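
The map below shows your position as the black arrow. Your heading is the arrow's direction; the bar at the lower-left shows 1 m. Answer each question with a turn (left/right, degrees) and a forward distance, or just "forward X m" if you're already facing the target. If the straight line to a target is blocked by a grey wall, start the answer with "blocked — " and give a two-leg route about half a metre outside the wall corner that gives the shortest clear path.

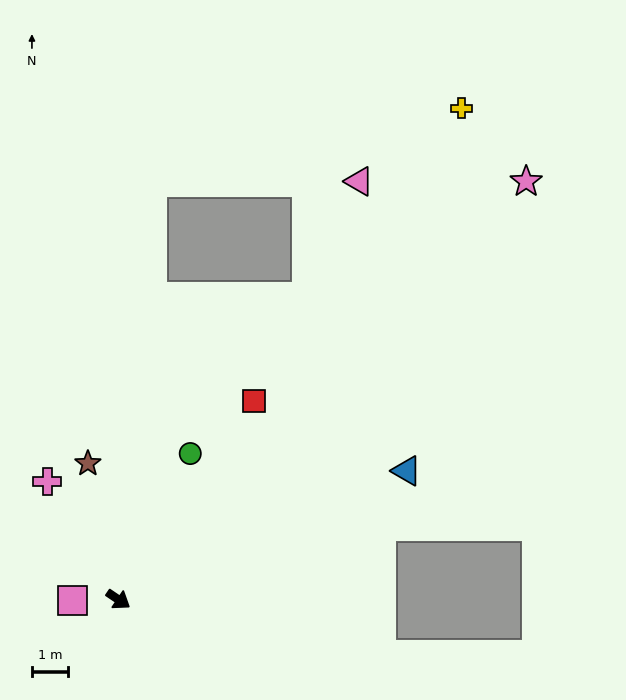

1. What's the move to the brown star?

turn left 137°, forward 3.8 m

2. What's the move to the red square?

turn left 90°, forward 6.6 m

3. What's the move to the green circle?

turn left 98°, forward 4.5 m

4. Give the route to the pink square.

turn right 144°, forward 1.3 m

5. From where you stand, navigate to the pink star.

turn left 80°, forward 16.1 m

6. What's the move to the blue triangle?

turn left 58°, forward 8.7 m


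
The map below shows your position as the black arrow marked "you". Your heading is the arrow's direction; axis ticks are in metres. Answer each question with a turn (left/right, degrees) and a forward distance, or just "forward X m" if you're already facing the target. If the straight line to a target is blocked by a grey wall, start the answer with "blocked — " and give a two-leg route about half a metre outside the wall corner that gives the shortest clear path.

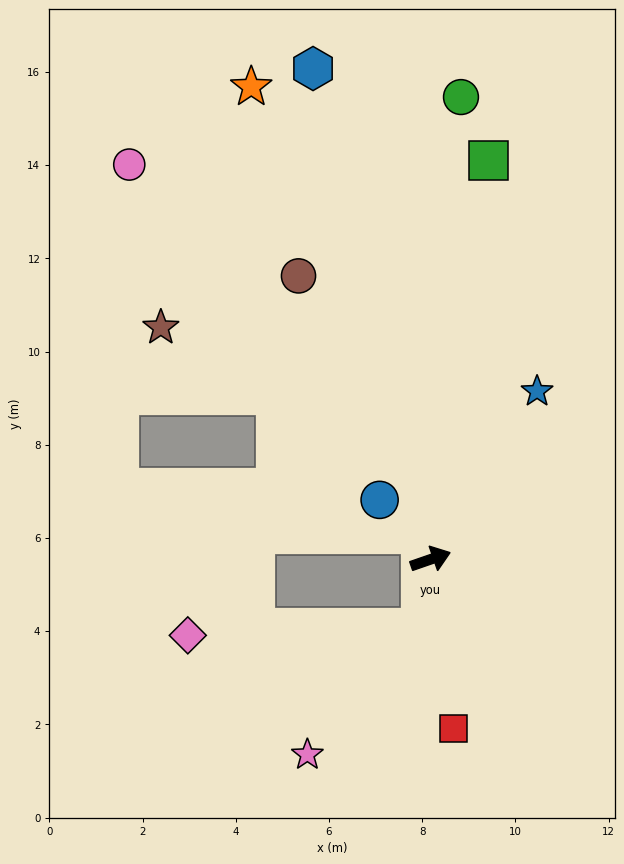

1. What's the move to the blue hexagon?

turn left 84°, forward 10.8 m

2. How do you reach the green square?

turn left 63°, forward 8.6 m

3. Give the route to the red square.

turn right 102°, forward 3.7 m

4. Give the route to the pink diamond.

blocked — turn right 117°, forward 1.5 m, then turn right 80°, forward 5.0 m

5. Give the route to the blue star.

turn left 39°, forward 4.3 m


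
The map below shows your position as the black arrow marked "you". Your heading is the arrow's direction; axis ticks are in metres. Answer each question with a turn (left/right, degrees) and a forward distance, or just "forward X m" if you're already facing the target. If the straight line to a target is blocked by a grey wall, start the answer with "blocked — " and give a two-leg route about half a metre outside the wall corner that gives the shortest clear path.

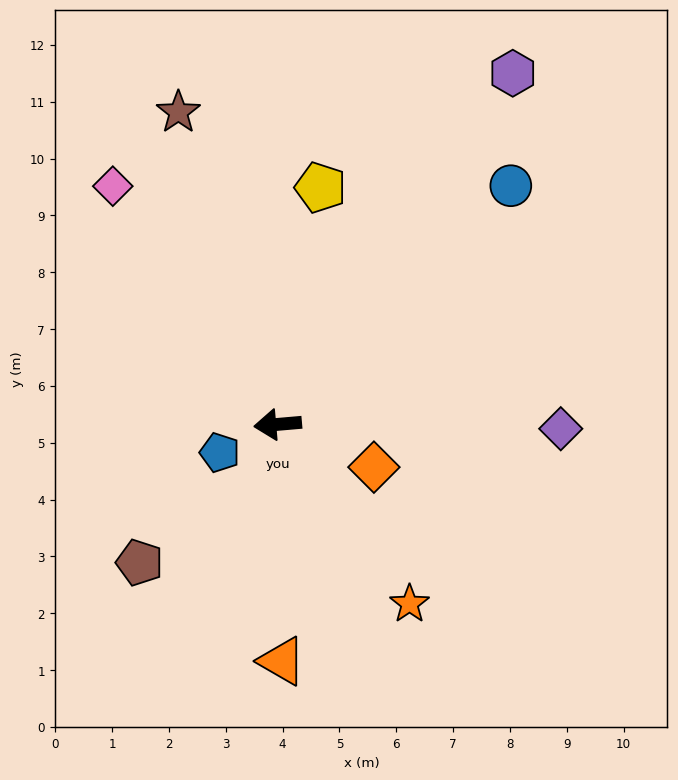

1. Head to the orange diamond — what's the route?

turn left 151°, forward 1.9 m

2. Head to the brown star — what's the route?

turn right 77°, forward 5.8 m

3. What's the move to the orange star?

turn left 121°, forward 3.9 m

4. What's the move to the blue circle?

turn right 139°, forward 5.9 m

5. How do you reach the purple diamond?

turn left 174°, forward 5.0 m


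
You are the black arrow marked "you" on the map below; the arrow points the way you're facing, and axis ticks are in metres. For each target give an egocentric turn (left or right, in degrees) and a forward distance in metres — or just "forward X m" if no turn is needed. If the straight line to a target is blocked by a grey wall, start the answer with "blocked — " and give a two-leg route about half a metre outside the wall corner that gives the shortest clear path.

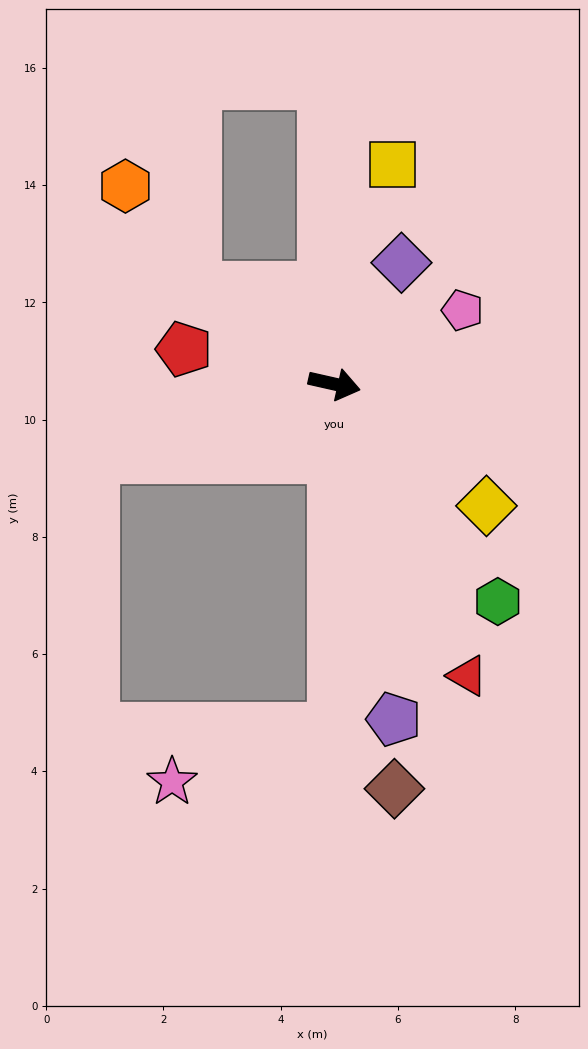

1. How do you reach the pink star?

blocked — turn right 78°, forward 5.9 m, then turn right 70°, forward 2.9 m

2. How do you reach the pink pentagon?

turn left 43°, forward 2.5 m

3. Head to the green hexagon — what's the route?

turn right 40°, forward 4.6 m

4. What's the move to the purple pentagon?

turn right 67°, forward 5.8 m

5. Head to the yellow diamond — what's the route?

turn right 26°, forward 3.3 m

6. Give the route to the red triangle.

turn right 53°, forward 5.5 m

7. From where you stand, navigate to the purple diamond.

turn left 74°, forward 2.4 m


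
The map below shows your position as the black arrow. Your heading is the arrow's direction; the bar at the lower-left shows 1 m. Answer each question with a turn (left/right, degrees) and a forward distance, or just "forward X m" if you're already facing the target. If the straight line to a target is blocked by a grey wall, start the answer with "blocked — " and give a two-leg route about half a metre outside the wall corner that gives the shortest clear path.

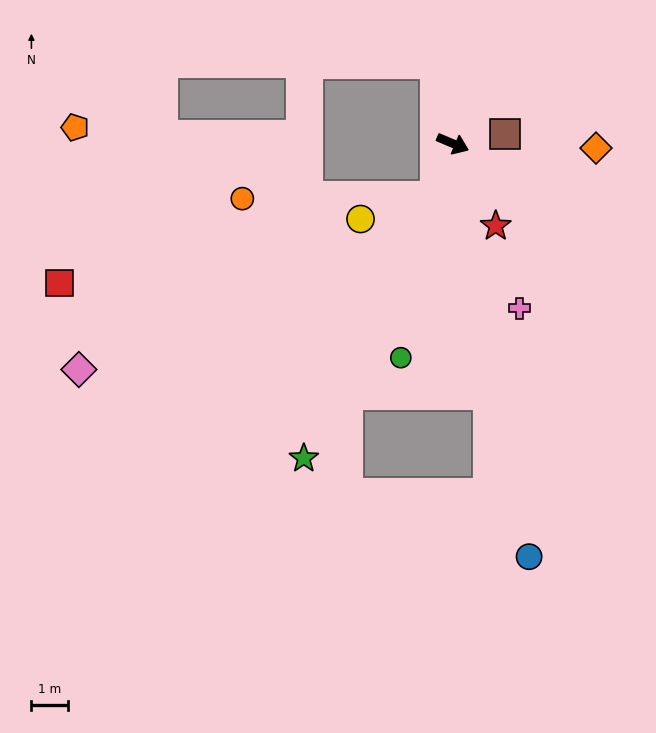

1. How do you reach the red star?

turn right 40°, forward 2.6 m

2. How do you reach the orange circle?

blocked — turn right 86°, forward 1.5 m, then turn right 70°, forward 5.3 m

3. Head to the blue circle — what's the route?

turn right 57°, forward 11.6 m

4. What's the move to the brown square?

turn left 33°, forward 1.5 m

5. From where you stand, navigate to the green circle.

turn right 81°, forward 6.1 m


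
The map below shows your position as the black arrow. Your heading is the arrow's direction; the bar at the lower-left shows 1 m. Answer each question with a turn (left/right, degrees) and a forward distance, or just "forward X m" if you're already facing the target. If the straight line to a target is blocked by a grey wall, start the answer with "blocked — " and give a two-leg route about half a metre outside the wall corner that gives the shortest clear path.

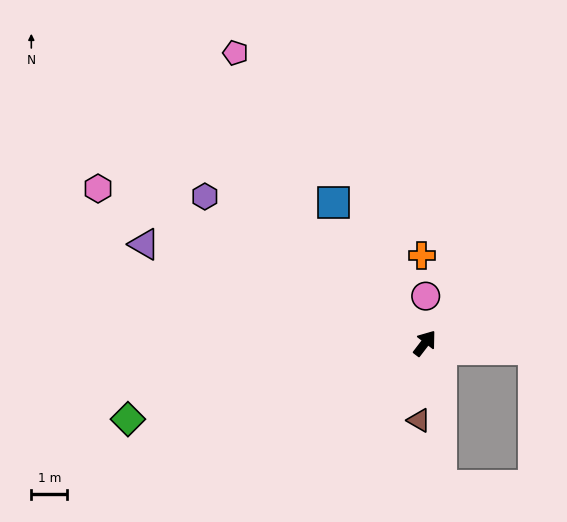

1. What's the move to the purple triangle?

turn left 108°, forward 8.3 m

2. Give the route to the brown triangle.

turn right 147°, forward 2.2 m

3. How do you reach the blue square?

turn left 70°, forward 4.7 m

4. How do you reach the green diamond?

turn left 142°, forward 8.5 m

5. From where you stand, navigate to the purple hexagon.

turn left 94°, forward 7.3 m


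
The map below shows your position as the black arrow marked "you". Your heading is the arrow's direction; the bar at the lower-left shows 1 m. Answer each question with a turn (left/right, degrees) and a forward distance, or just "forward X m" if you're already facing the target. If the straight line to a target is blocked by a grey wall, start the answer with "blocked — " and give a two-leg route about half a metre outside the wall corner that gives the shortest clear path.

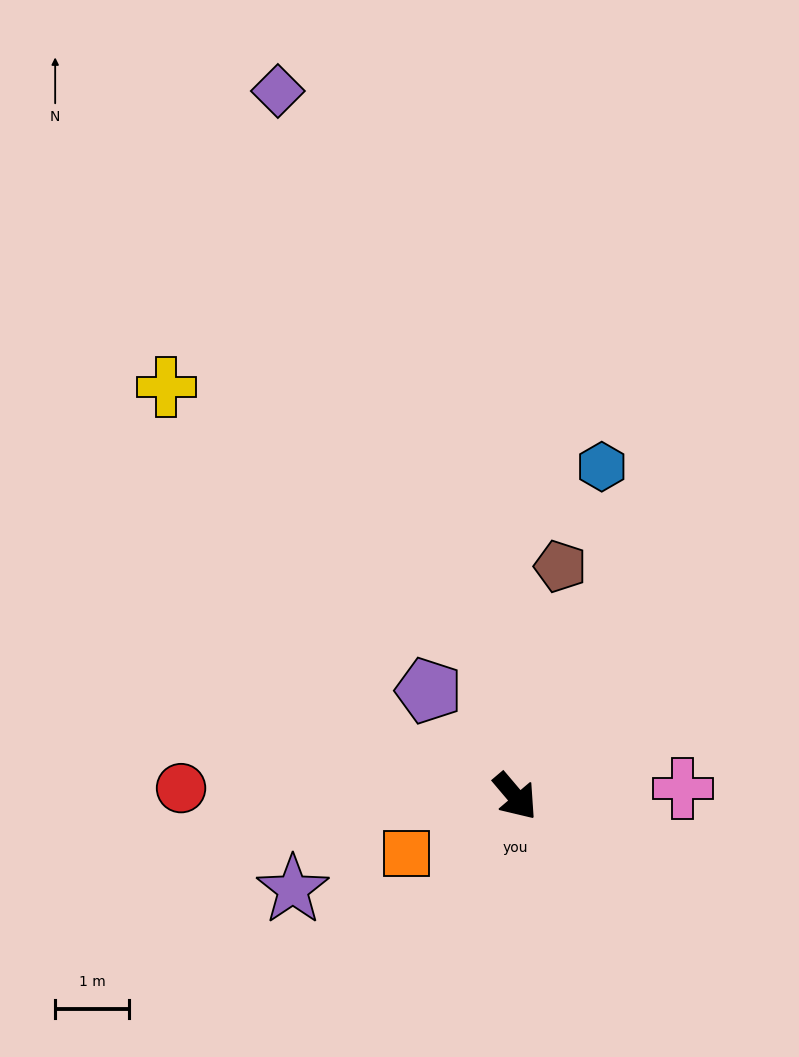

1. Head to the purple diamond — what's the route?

turn left 158°, forward 10.1 m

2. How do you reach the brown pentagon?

turn left 129°, forward 3.2 m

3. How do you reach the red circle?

turn right 132°, forward 4.5 m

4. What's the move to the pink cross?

turn left 52°, forward 2.3 m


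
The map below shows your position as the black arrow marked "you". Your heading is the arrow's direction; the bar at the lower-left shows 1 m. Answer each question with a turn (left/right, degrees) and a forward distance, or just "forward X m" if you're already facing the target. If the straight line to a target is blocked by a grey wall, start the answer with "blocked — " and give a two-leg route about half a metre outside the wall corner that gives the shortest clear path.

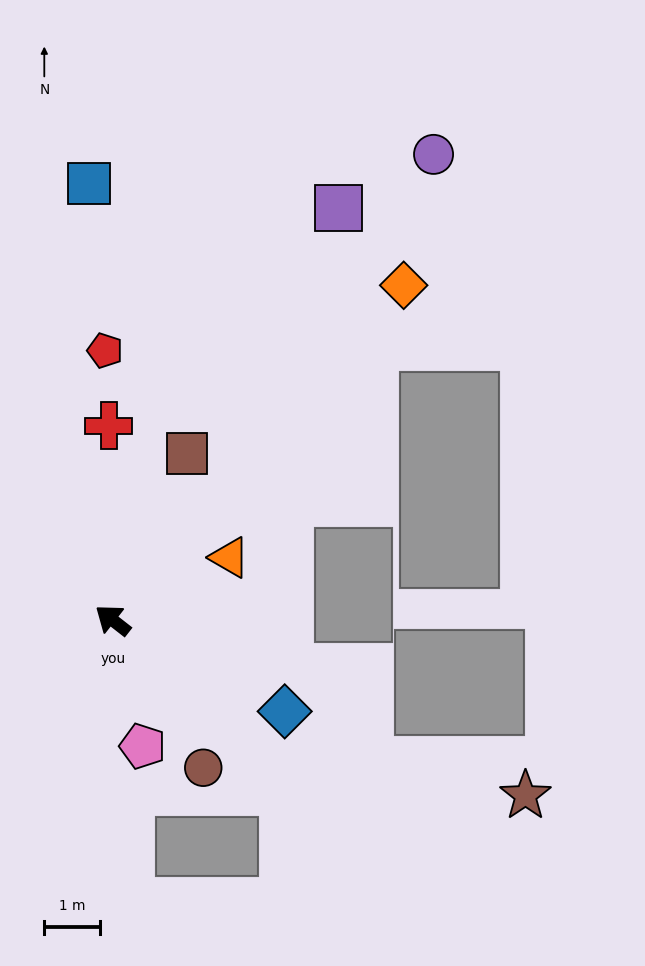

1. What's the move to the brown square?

turn right 76°, forward 3.3 m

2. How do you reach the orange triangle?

turn right 114°, forward 2.4 m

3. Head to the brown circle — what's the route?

turn left 160°, forward 3.1 m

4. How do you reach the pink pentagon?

turn left 141°, forward 2.3 m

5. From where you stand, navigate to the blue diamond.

turn right 170°, forward 3.5 m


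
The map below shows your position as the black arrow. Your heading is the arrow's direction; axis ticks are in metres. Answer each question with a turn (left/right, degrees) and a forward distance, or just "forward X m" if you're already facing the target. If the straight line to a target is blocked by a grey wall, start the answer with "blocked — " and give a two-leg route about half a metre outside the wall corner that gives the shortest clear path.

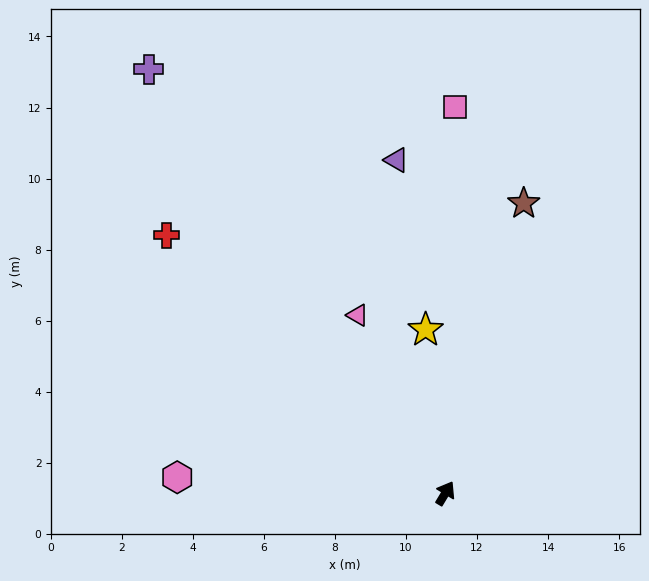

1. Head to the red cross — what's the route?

turn left 78°, forward 10.7 m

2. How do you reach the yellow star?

turn left 38°, forward 4.6 m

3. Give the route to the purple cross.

turn left 66°, forward 14.6 m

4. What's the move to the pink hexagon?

turn left 118°, forward 7.6 m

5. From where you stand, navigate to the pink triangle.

turn left 57°, forward 5.6 m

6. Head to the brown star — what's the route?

turn left 16°, forward 8.4 m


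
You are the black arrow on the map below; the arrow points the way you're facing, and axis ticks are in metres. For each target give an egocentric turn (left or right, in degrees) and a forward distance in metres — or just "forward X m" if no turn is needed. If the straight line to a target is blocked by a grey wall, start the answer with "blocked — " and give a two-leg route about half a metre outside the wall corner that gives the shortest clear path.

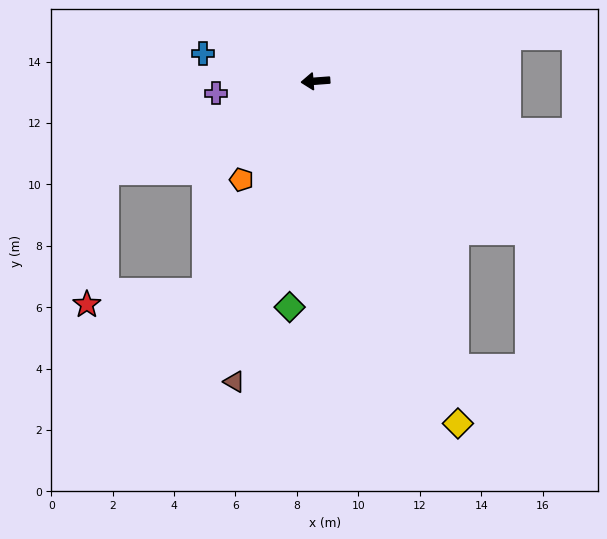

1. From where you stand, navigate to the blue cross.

turn right 18°, forward 3.8 m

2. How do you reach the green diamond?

turn left 79°, forward 7.4 m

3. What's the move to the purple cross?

turn left 3°, forward 3.3 m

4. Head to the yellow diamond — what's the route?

turn left 108°, forward 12.1 m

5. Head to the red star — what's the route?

blocked — turn left 58°, forward 7.7 m, then turn right 56°, forward 3.9 m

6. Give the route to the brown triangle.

turn left 71°, forward 10.1 m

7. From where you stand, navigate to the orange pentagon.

turn left 49°, forward 4.0 m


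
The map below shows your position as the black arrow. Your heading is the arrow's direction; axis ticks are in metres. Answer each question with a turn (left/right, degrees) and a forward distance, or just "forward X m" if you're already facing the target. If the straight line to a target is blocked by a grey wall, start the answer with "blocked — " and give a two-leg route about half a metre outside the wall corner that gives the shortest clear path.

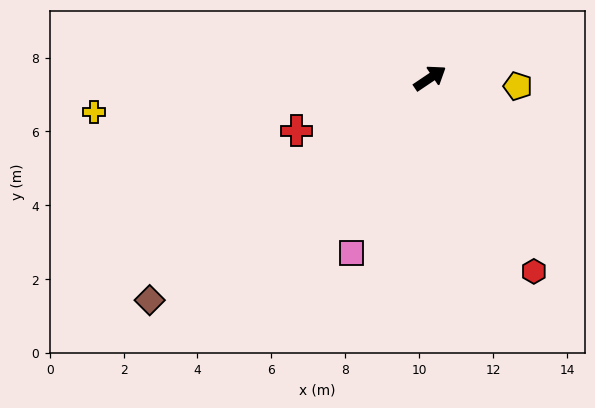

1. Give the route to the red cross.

turn left 168°, forward 3.9 m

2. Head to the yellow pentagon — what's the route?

turn right 39°, forward 2.4 m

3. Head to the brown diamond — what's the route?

turn right 176°, forward 9.7 m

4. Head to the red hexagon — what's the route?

turn right 96°, forward 5.9 m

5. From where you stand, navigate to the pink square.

turn right 148°, forward 5.2 m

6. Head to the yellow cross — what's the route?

turn left 152°, forward 9.1 m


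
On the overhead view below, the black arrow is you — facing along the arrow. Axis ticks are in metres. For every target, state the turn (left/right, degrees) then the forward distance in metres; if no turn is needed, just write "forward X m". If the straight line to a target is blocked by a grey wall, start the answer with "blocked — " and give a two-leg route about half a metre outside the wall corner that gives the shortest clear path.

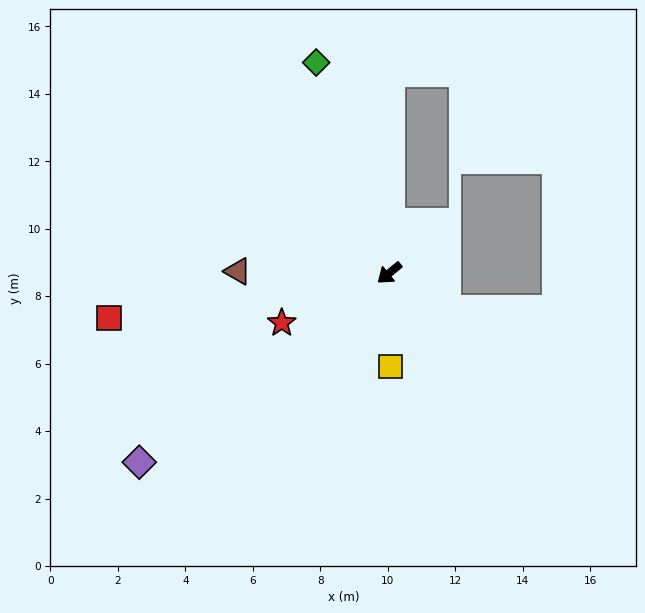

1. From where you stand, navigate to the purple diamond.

turn right 2°, forward 9.3 m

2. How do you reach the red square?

turn right 30°, forward 8.4 m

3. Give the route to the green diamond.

turn right 110°, forward 6.6 m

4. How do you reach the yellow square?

turn left 51°, forward 2.8 m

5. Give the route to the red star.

turn right 14°, forward 3.5 m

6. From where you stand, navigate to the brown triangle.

turn right 40°, forward 4.5 m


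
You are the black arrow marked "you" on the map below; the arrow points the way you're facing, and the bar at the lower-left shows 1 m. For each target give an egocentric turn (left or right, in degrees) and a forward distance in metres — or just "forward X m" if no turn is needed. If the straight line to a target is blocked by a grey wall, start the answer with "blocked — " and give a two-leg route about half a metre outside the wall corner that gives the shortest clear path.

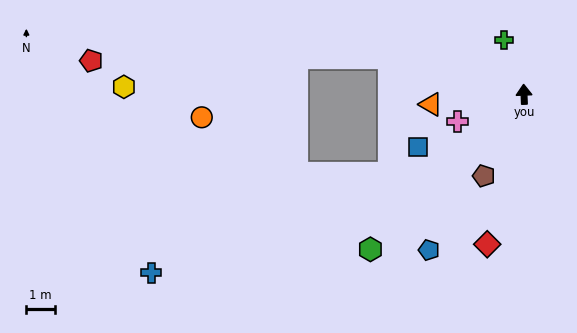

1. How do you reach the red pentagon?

blocked — turn left 72°, forward 4.9 m, then turn left 16°, forward 10.5 m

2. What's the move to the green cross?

turn left 18°, forward 2.0 m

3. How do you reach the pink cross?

turn left 110°, forward 2.5 m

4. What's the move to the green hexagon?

turn left 133°, forward 7.7 m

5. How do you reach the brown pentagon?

turn left 151°, forward 3.2 m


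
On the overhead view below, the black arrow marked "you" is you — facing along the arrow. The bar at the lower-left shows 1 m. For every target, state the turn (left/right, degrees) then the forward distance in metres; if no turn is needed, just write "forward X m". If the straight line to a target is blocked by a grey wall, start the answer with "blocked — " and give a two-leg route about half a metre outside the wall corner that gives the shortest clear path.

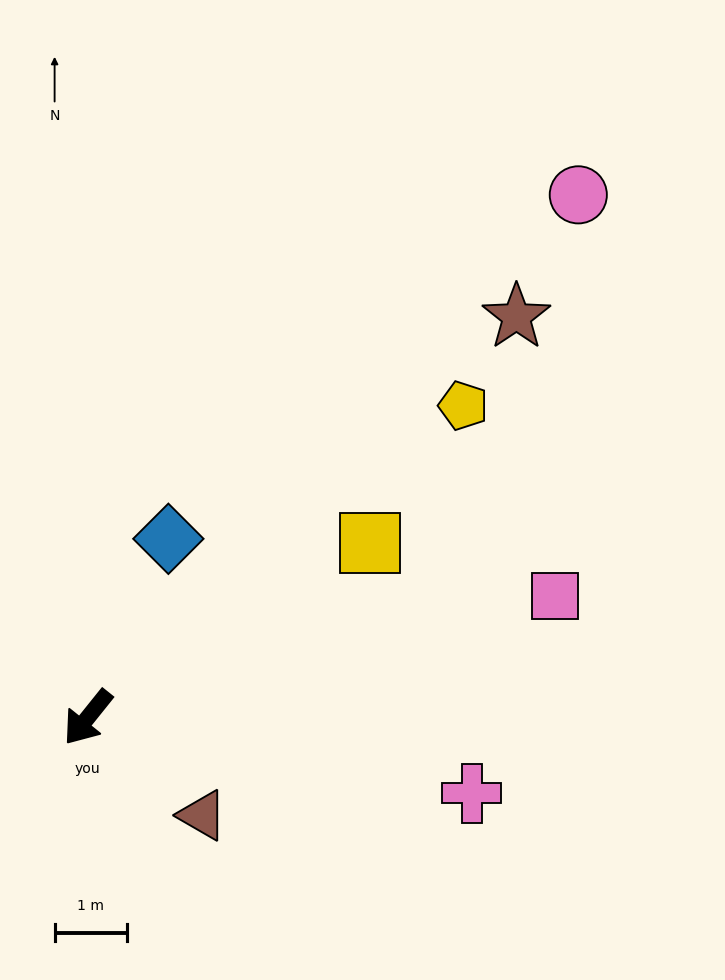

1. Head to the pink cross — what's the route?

turn left 118°, forward 5.4 m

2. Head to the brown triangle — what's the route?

turn left 88°, forward 2.1 m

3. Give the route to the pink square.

turn left 143°, forward 6.7 m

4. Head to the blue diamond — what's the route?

turn right 166°, forward 2.7 m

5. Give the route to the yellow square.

turn left 160°, forward 4.6 m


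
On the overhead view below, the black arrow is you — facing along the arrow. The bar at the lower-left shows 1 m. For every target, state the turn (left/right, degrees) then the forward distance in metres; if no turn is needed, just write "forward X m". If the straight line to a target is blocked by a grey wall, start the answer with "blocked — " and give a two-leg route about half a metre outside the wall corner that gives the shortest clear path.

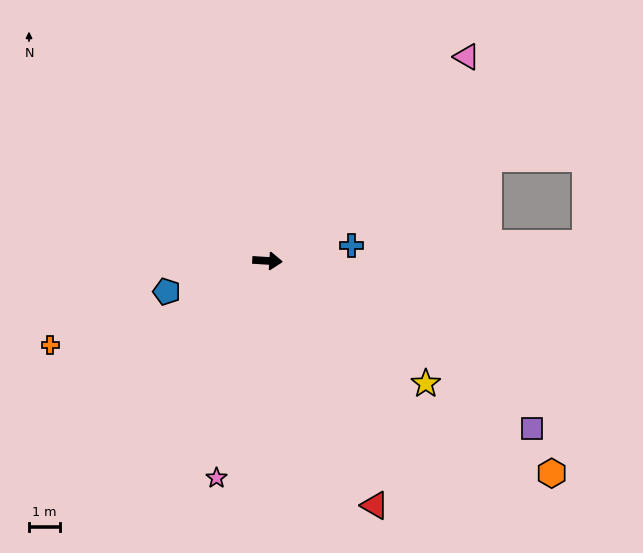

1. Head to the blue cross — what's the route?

turn left 14°, forward 2.7 m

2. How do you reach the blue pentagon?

turn right 160°, forward 3.4 m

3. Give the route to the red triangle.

turn right 63°, forward 8.5 m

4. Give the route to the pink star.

turn right 100°, forward 7.1 m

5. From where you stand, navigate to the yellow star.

turn right 34°, forward 6.4 m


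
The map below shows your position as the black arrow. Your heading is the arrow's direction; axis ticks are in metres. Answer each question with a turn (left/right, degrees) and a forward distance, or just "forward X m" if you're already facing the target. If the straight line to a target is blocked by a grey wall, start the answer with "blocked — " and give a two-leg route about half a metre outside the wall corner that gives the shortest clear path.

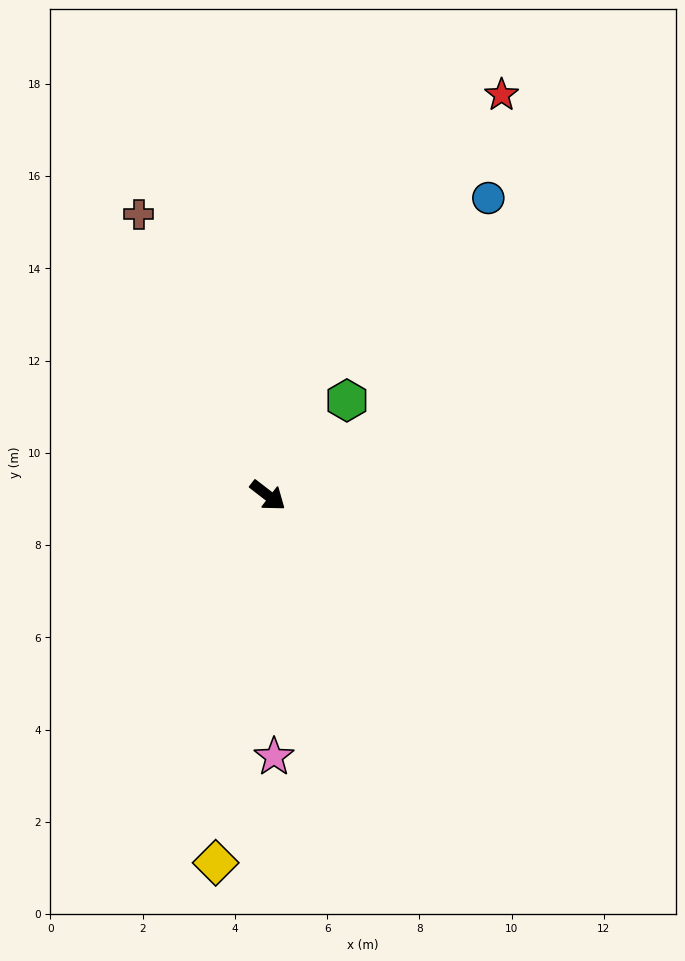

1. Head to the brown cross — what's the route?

turn left 152°, forward 6.7 m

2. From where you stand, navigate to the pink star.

turn right 51°, forward 5.7 m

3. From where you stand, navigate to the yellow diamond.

turn right 60°, forward 8.0 m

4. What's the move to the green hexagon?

turn left 88°, forward 2.7 m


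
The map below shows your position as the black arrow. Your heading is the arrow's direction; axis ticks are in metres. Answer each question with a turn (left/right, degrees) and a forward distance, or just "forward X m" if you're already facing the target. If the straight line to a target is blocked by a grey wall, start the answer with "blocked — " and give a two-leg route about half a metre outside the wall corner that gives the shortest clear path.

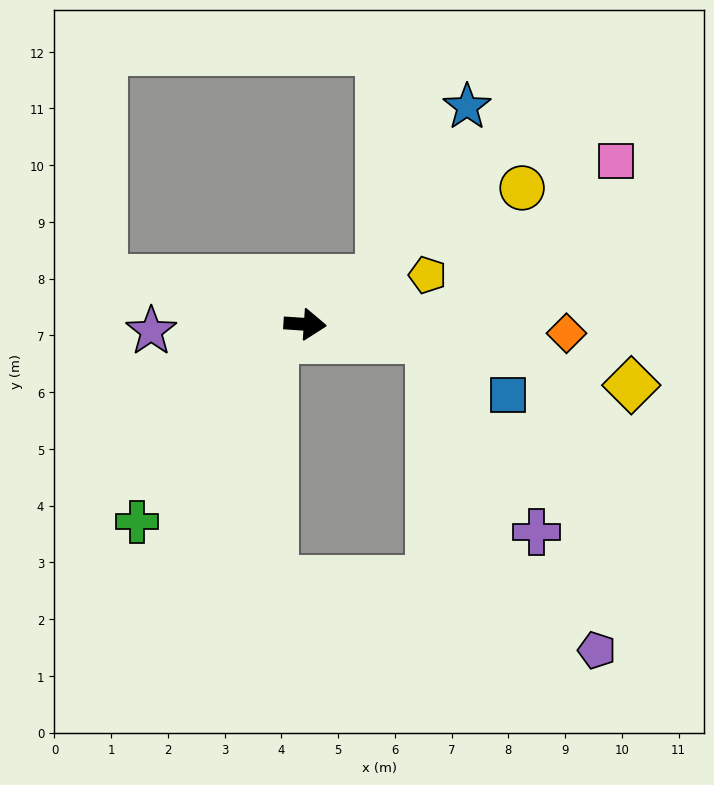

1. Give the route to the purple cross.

blocked — turn right 3°, forward 2.2 m, then turn right 54°, forward 3.9 m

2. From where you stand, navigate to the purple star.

turn right 174°, forward 2.7 m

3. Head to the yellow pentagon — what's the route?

turn left 26°, forward 2.3 m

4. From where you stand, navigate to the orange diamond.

forward 4.6 m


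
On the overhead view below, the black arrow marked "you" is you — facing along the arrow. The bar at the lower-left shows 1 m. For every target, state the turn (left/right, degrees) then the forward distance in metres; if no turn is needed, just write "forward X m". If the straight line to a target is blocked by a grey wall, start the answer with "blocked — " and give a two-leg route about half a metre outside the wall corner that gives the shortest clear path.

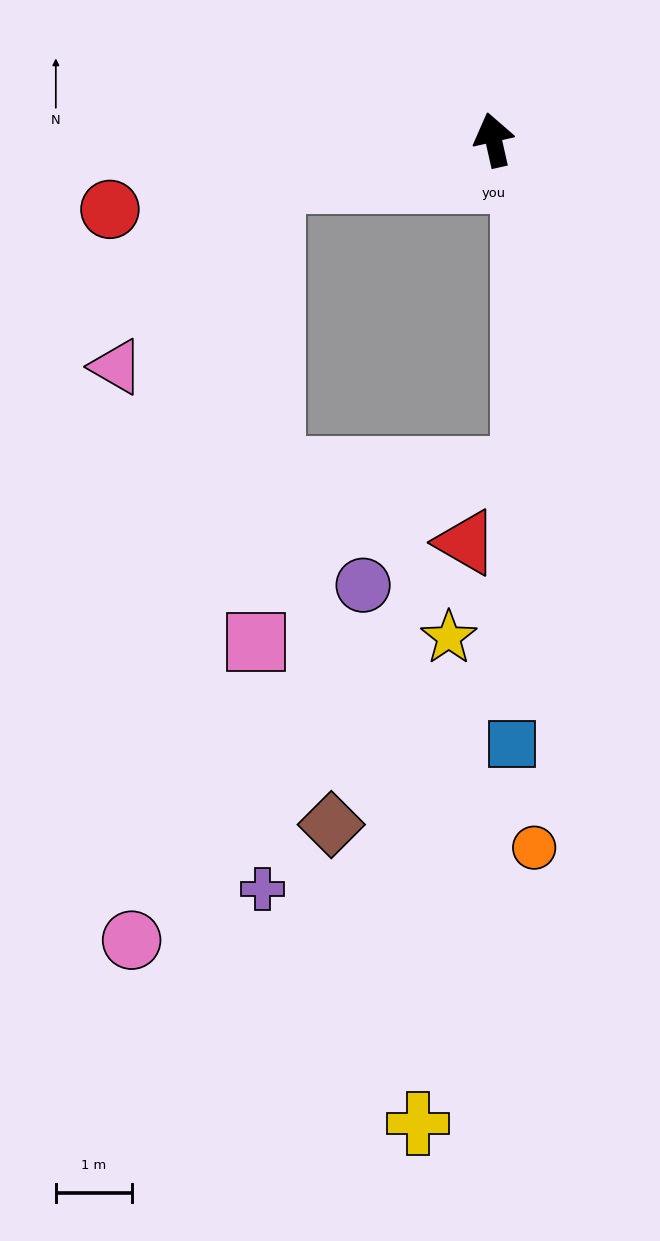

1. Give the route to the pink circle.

blocked — turn left 88°, forward 3.0 m, then turn left 69°, forward 10.2 m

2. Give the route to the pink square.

blocked — turn left 88°, forward 3.0 m, then turn left 77°, forward 6.1 m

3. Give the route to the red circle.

turn left 88°, forward 5.1 m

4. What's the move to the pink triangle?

blocked — turn left 88°, forward 3.0 m, then turn left 39°, forward 3.2 m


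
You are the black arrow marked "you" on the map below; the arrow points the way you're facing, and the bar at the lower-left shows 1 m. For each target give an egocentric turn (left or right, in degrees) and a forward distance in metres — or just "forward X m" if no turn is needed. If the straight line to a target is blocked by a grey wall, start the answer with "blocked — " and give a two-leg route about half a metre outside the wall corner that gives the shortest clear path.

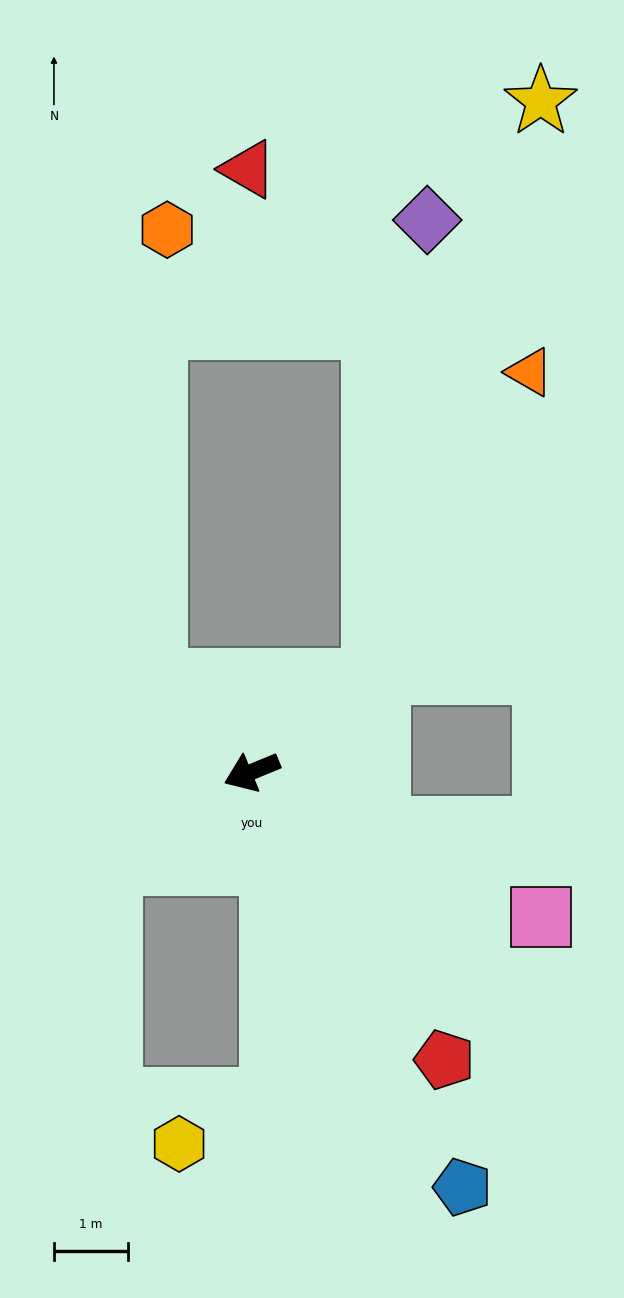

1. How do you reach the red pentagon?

turn left 101°, forward 4.7 m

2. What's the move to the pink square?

turn left 131°, forward 4.4 m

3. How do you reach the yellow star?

blocked — turn right 165°, forward 2.1 m, then turn left 36°, forward 8.2 m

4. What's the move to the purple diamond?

blocked — turn right 165°, forward 2.1 m, then turn left 46°, forward 6.3 m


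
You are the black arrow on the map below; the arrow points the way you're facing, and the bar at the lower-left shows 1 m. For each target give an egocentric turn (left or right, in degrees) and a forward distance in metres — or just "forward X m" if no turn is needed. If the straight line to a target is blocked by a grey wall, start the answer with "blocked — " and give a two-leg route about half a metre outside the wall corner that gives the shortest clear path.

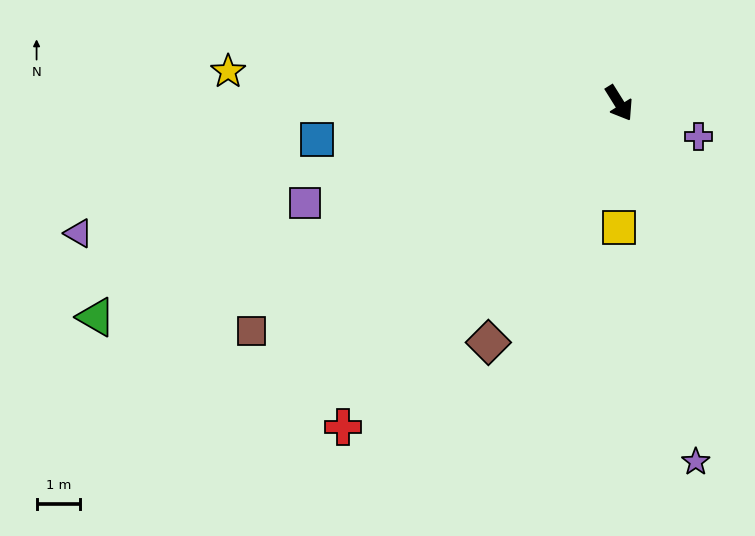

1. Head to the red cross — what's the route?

turn right 72°, forward 9.8 m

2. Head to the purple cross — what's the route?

turn left 35°, forward 2.0 m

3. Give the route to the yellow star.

turn right 127°, forward 9.0 m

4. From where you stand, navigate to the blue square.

turn right 115°, forward 7.0 m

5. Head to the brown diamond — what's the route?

turn right 61°, forward 6.3 m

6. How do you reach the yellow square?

turn right 32°, forward 2.9 m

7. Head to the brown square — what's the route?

turn right 90°, forward 9.9 m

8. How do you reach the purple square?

turn right 104°, forward 7.6 m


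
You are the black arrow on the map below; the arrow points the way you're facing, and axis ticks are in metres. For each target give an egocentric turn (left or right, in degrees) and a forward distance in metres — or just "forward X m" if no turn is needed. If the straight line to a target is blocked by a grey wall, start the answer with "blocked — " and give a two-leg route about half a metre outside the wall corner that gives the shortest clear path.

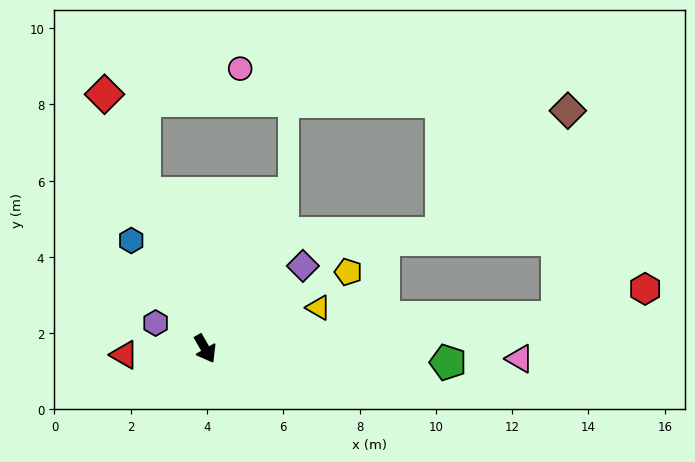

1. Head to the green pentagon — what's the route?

turn left 57°, forward 6.4 m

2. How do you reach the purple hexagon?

turn right 147°, forward 1.5 m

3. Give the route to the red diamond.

turn left 172°, forward 7.2 m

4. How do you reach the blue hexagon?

turn right 175°, forward 3.4 m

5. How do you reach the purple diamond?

turn left 101°, forward 3.4 m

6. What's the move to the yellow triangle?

turn left 80°, forward 3.2 m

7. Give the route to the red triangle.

turn right 115°, forward 2.1 m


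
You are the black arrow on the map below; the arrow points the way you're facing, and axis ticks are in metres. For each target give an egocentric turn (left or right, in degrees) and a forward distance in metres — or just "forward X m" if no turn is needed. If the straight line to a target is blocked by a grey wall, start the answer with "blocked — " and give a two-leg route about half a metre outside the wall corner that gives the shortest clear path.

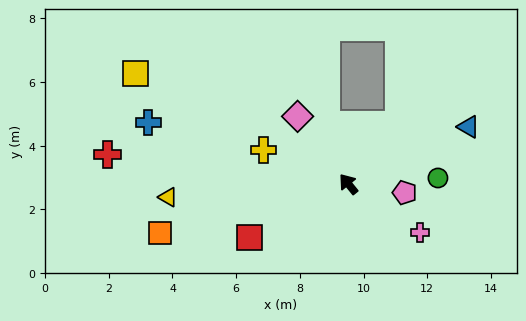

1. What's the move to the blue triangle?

turn right 104°, forward 4.2 m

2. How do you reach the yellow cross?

turn left 29°, forward 2.9 m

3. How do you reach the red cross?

turn left 44°, forward 7.6 m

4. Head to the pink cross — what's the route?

turn right 163°, forward 2.7 m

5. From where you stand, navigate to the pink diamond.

turn right 2°, forward 2.7 m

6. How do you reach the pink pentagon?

turn right 138°, forward 1.8 m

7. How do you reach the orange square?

turn left 66°, forward 6.1 m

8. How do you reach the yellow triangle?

turn left 55°, forward 5.7 m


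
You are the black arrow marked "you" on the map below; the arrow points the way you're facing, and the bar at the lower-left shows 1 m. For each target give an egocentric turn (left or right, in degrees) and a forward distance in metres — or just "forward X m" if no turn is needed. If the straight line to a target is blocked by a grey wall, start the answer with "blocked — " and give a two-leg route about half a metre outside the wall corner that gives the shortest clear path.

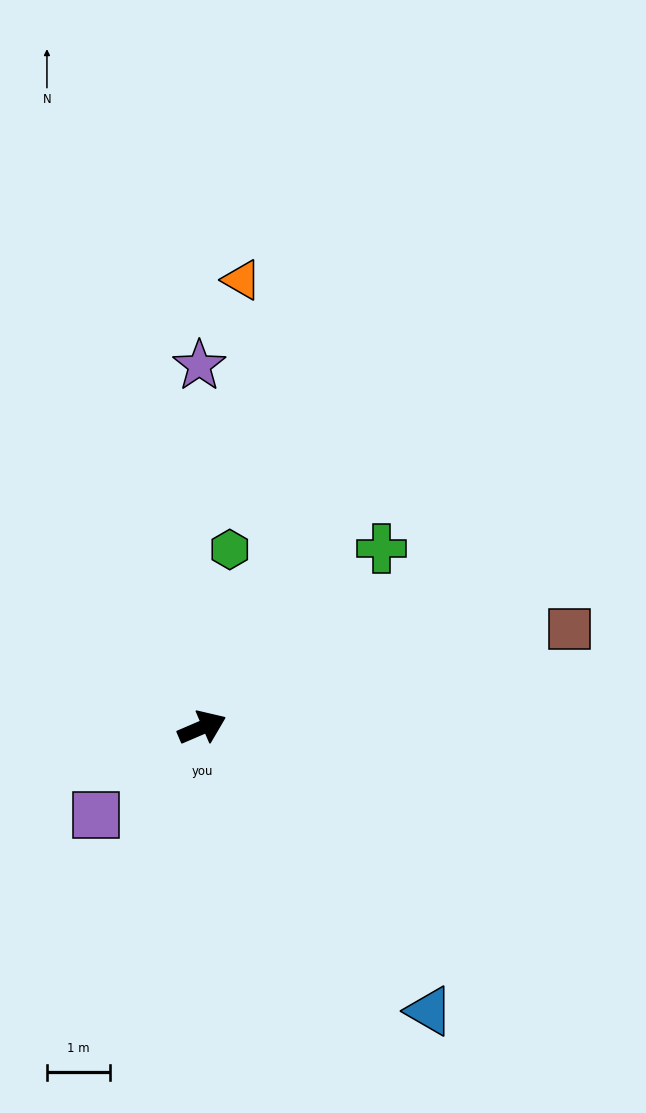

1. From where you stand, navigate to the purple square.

turn right 164°, forward 2.2 m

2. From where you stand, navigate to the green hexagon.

turn left 58°, forward 2.9 m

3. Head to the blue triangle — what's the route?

turn right 75°, forward 5.8 m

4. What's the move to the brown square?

turn right 8°, forward 6.1 m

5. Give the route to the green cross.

turn left 22°, forward 4.0 m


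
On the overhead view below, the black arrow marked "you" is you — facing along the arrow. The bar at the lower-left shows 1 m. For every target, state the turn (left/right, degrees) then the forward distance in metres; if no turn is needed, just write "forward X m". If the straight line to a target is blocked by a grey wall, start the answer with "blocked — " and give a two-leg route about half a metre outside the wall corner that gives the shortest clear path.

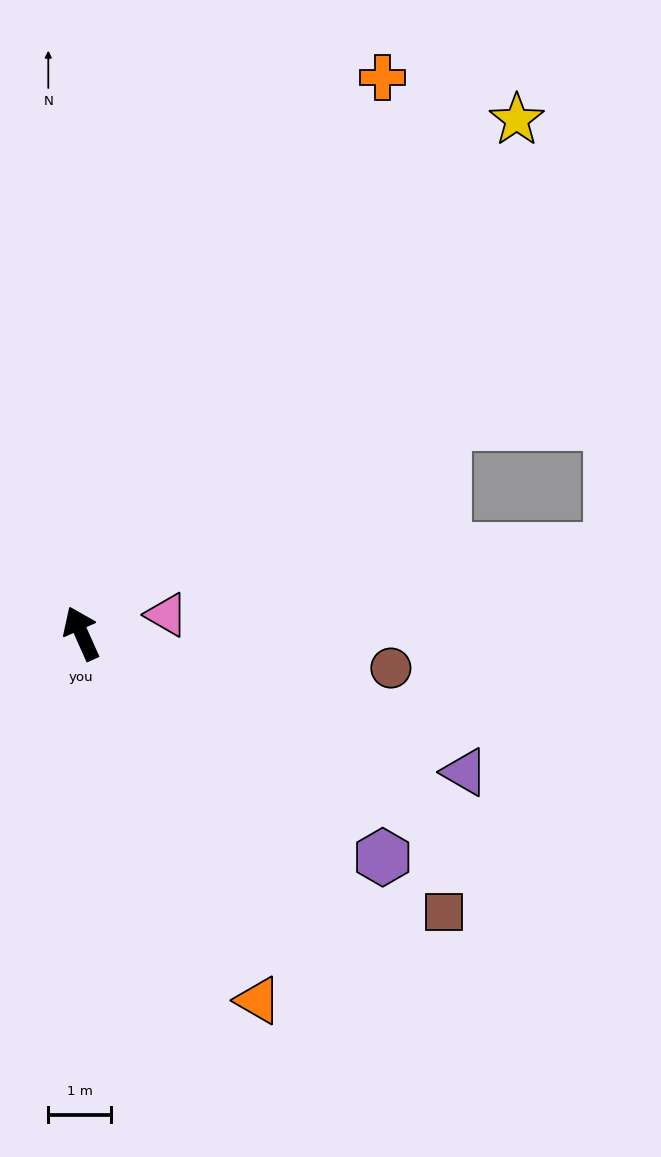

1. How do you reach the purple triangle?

turn right 134°, forward 6.5 m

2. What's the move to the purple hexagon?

turn right 151°, forward 6.0 m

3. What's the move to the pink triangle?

turn right 102°, forward 1.4 m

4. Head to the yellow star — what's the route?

turn right 64°, forward 10.7 m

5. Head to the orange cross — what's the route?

turn right 53°, forward 10.1 m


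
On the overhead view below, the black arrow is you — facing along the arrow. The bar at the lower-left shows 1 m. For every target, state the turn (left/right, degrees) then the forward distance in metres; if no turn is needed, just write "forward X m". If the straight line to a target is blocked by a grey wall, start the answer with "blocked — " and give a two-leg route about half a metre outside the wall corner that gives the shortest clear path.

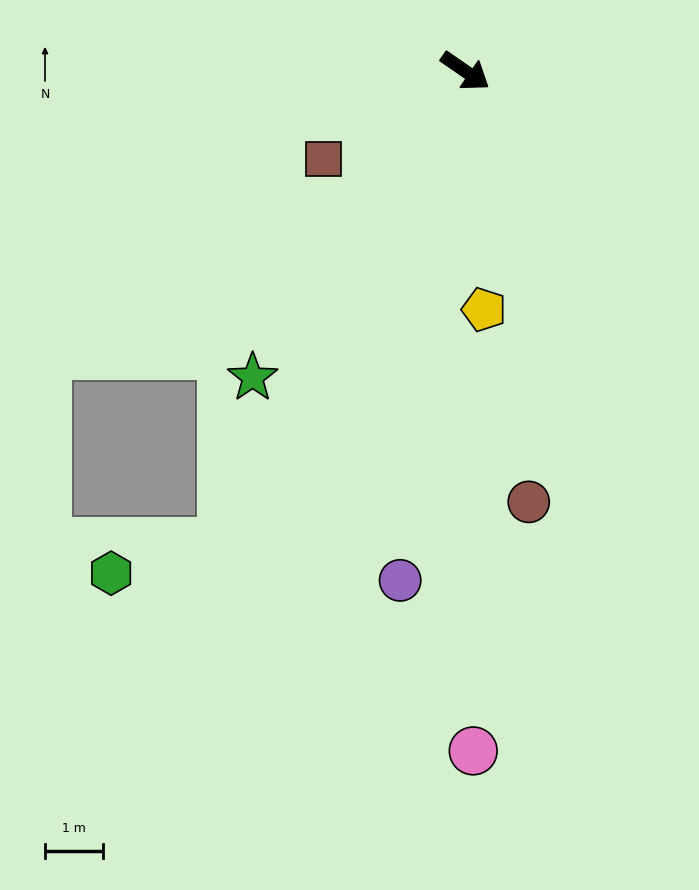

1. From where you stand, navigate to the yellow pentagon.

turn right 51°, forward 4.1 m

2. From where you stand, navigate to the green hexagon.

blocked — turn right 83°, forward 9.1 m, then turn right 47°, forward 2.0 m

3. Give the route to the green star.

turn right 90°, forward 6.4 m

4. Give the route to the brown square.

turn right 114°, forward 2.9 m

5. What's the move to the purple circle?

turn right 63°, forward 8.8 m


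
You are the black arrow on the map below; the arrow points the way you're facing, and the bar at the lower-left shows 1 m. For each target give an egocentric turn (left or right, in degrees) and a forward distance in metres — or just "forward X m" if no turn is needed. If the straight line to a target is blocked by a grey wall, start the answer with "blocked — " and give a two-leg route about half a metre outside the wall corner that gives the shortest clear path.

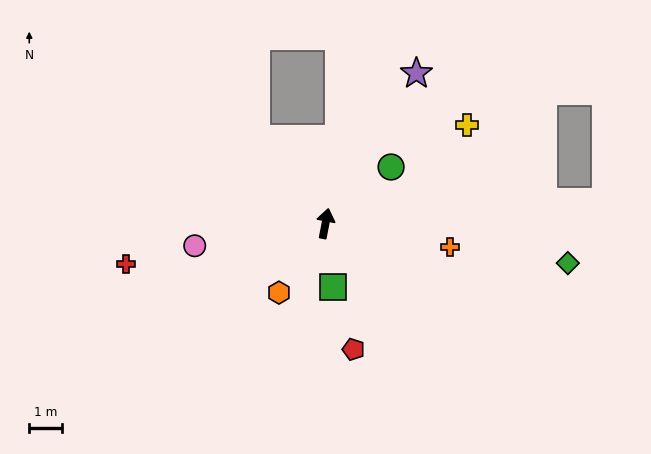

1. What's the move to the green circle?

turn right 38°, forward 2.7 m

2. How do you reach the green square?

turn right 162°, forward 2.0 m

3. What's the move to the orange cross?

turn right 90°, forward 3.9 m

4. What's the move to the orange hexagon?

turn left 157°, forward 2.6 m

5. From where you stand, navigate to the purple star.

turn right 20°, forward 5.4 m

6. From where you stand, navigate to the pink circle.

turn left 111°, forward 4.1 m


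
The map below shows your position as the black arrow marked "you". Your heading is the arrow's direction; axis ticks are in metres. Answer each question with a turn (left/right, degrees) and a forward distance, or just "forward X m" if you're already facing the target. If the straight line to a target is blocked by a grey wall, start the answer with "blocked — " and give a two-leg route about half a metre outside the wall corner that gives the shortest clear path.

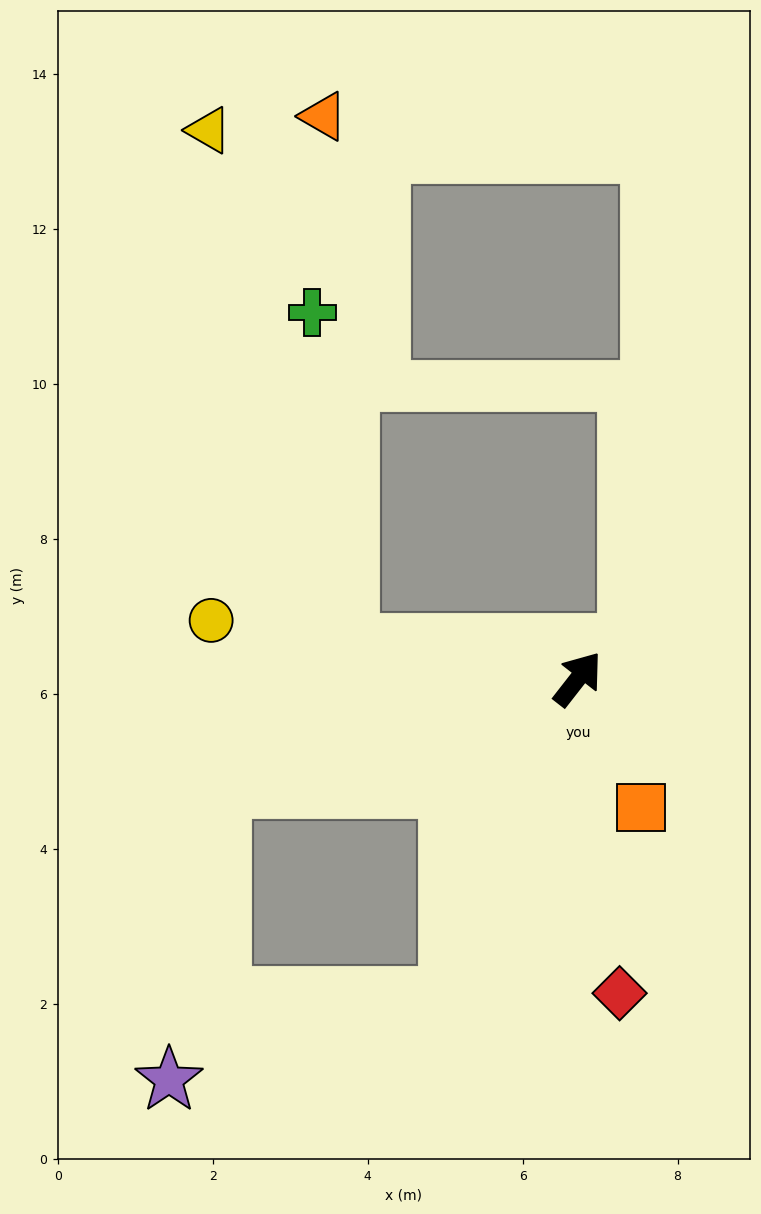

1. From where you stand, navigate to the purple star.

blocked — turn right 163°, forward 4.5 m, then turn right 53°, forward 3.8 m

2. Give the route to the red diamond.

turn right 134°, forward 4.1 m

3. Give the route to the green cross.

blocked — turn left 120°, forward 3.0 m, then turn right 76°, forward 4.3 m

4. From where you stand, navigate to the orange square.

turn right 116°, forward 1.9 m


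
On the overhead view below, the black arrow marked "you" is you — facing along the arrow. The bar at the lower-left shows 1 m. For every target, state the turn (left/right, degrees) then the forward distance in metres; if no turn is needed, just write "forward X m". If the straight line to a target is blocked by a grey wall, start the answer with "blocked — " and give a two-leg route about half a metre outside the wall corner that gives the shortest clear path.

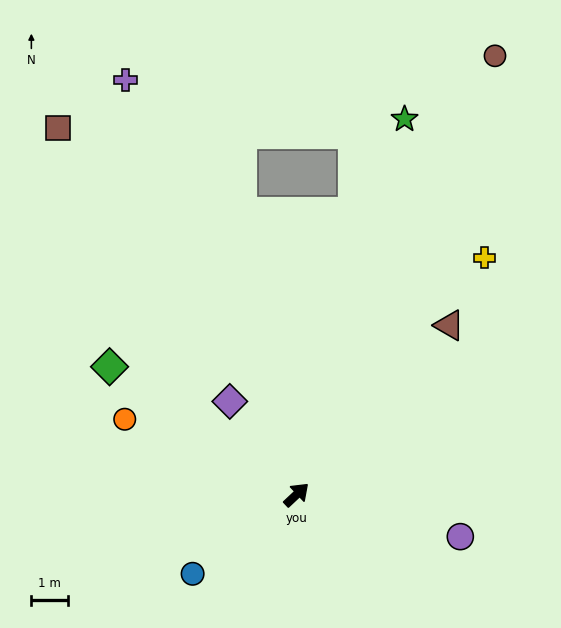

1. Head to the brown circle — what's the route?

turn left 23°, forward 13.2 m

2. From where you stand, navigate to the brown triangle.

turn left 5°, forward 6.3 m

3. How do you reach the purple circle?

turn right 58°, forward 4.6 m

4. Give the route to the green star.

turn left 31°, forward 10.7 m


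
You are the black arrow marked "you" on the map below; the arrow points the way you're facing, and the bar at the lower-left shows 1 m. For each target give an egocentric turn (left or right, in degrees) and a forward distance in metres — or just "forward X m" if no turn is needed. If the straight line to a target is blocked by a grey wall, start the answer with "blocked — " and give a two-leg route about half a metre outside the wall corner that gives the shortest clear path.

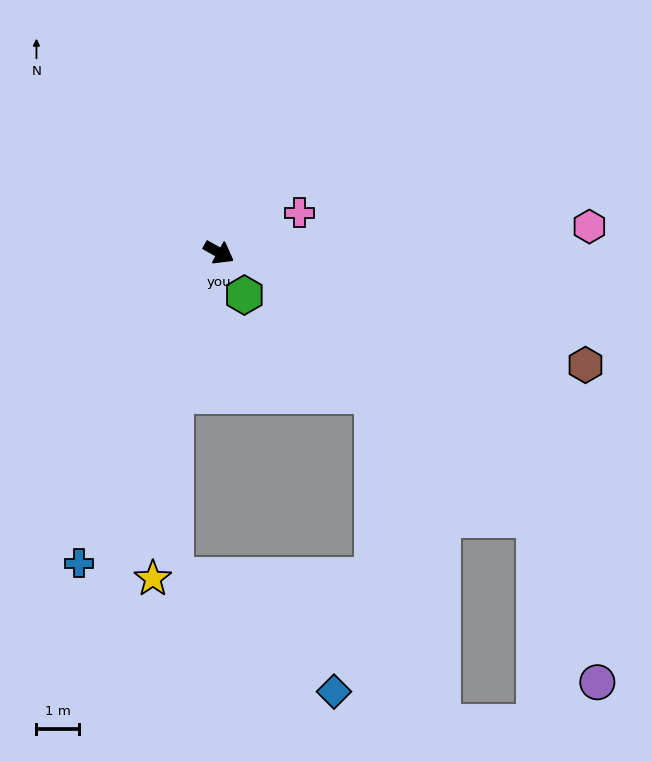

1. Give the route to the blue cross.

turn right 85°, forward 7.9 m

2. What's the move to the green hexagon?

turn right 30°, forward 1.2 m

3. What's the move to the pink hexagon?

turn left 33°, forward 8.6 m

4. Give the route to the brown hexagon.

turn left 12°, forward 8.9 m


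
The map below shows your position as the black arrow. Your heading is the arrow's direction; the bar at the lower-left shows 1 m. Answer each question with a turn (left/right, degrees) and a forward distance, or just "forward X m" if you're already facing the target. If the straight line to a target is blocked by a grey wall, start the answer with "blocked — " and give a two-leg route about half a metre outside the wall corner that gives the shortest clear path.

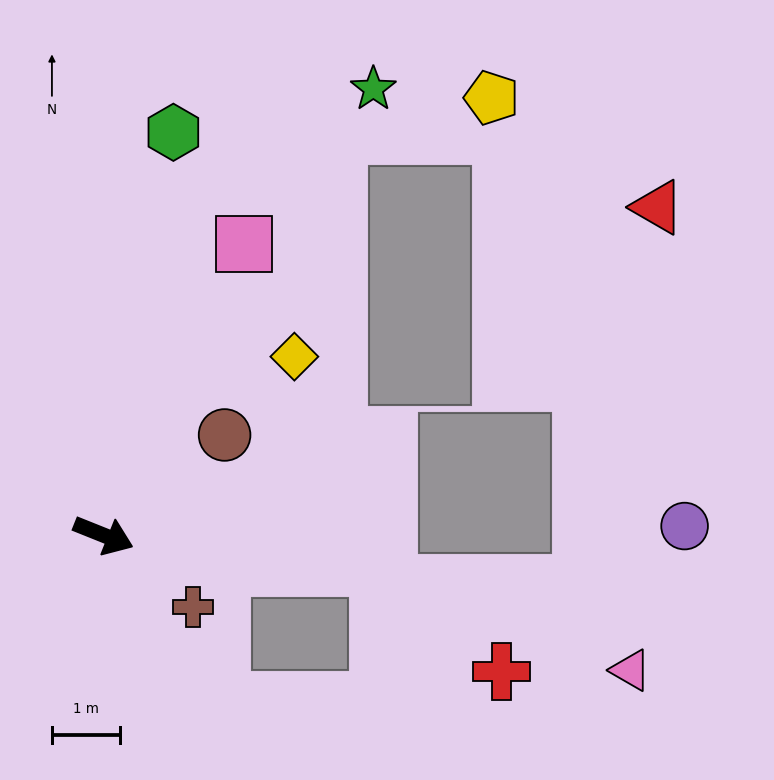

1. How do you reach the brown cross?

turn right 17°, forward 1.7 m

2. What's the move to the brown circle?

turn left 61°, forward 2.3 m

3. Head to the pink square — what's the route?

turn left 86°, forward 4.7 m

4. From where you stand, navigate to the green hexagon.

turn left 102°, forward 6.0 m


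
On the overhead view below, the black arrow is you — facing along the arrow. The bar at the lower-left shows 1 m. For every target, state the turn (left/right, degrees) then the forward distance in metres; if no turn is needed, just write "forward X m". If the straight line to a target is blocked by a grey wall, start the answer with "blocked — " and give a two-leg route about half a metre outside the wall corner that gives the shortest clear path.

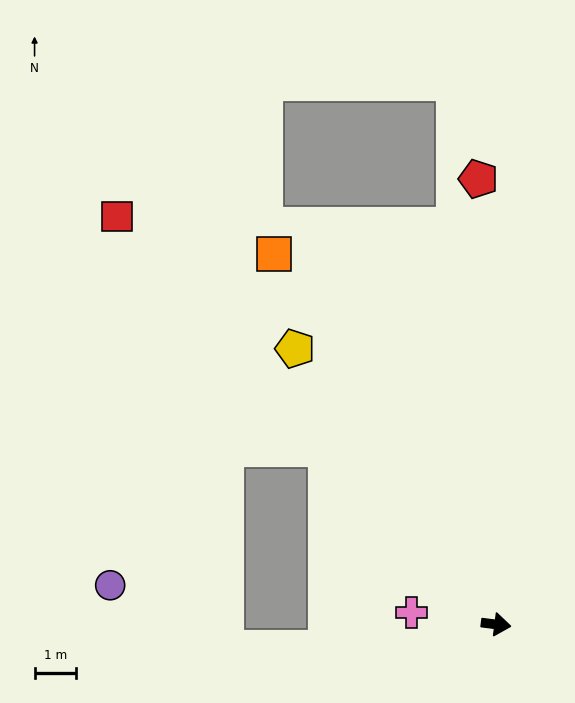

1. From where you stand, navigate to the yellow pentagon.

turn left 133°, forward 8.2 m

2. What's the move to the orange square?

turn left 128°, forward 10.4 m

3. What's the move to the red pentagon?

turn left 99°, forward 10.7 m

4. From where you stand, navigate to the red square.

turn left 140°, forward 13.4 m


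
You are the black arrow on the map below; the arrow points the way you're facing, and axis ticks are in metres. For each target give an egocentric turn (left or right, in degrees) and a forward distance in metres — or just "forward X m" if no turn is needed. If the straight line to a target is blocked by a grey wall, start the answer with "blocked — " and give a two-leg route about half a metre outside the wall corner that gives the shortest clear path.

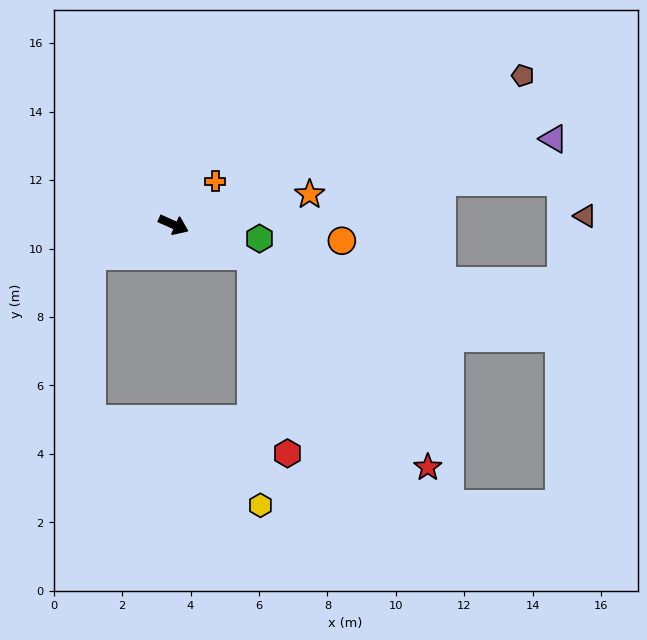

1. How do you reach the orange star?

turn left 36°, forward 4.1 m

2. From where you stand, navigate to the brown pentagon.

turn left 47°, forward 11.1 m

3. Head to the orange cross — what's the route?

turn left 70°, forward 1.8 m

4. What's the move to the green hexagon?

turn left 15°, forward 2.5 m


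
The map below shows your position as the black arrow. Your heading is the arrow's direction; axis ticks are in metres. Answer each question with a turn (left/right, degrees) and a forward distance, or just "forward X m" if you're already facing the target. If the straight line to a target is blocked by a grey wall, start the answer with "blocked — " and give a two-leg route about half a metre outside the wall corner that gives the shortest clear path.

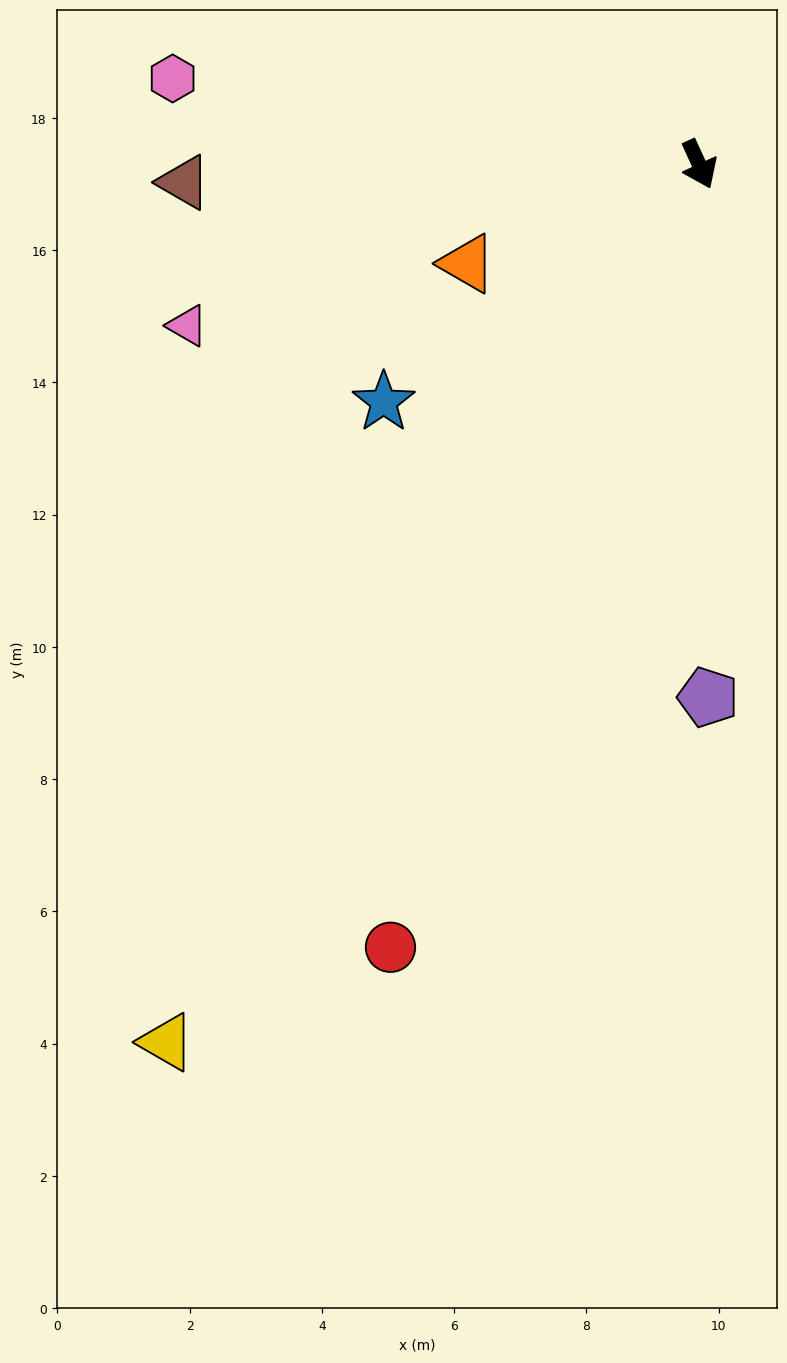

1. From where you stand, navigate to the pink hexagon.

turn right 124°, forward 8.1 m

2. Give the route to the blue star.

turn right 78°, forward 6.0 m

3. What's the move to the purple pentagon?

turn right 24°, forward 8.1 m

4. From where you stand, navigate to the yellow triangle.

turn right 56°, forward 15.5 m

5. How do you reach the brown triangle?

turn right 113°, forward 7.8 m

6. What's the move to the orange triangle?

turn right 91°, forward 3.8 m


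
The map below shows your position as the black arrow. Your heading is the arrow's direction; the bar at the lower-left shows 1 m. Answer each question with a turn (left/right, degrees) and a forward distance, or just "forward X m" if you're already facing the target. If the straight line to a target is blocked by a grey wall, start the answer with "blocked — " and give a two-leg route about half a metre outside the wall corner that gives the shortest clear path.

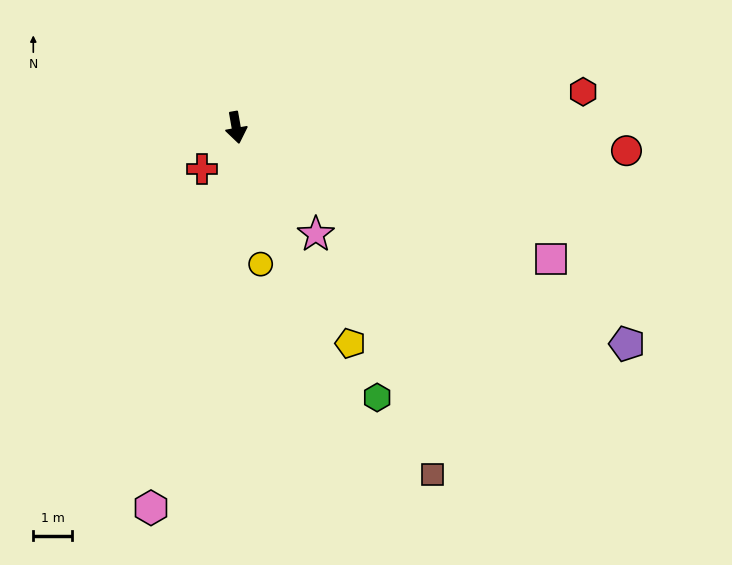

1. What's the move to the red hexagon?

turn left 86°, forward 8.9 m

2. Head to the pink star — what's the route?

turn left 27°, forward 3.4 m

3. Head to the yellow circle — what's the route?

forward 3.6 m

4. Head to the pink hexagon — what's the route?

turn right 23°, forward 10.0 m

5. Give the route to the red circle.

turn left 77°, forward 10.0 m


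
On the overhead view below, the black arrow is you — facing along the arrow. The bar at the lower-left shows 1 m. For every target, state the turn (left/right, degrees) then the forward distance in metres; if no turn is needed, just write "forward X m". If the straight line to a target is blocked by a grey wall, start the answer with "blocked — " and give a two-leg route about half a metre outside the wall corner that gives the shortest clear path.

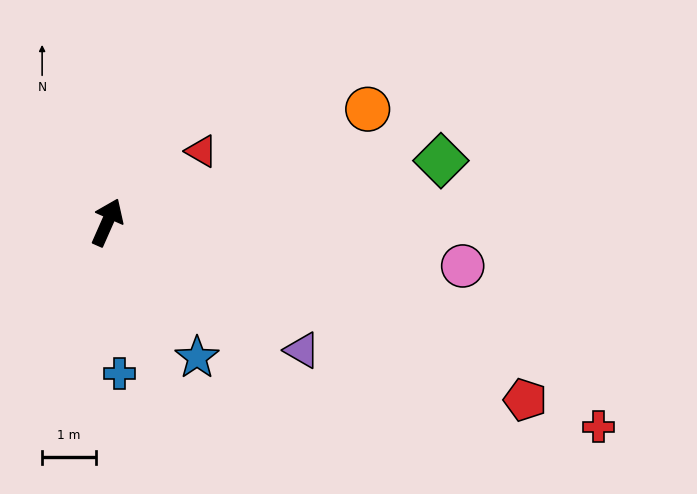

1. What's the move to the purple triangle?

turn right 99°, forward 4.3 m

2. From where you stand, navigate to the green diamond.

turn right 56°, forward 6.3 m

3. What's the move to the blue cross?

turn right 152°, forward 2.8 m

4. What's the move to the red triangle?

turn right 29°, forward 2.2 m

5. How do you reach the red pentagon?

turn right 89°, forward 8.4 m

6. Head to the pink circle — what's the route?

turn right 73°, forward 6.6 m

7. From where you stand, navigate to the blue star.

turn right 123°, forward 3.0 m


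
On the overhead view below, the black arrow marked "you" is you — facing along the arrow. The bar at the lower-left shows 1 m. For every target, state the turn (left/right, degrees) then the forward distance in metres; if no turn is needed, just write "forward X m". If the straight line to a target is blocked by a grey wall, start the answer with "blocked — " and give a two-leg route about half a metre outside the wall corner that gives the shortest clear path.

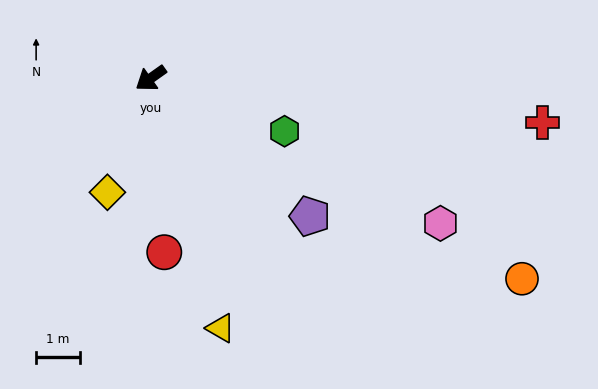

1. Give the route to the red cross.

turn left 138°, forward 8.9 m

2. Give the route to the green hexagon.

turn left 123°, forward 3.3 m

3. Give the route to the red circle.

turn left 59°, forward 4.0 m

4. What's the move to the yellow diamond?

turn left 34°, forward 2.8 m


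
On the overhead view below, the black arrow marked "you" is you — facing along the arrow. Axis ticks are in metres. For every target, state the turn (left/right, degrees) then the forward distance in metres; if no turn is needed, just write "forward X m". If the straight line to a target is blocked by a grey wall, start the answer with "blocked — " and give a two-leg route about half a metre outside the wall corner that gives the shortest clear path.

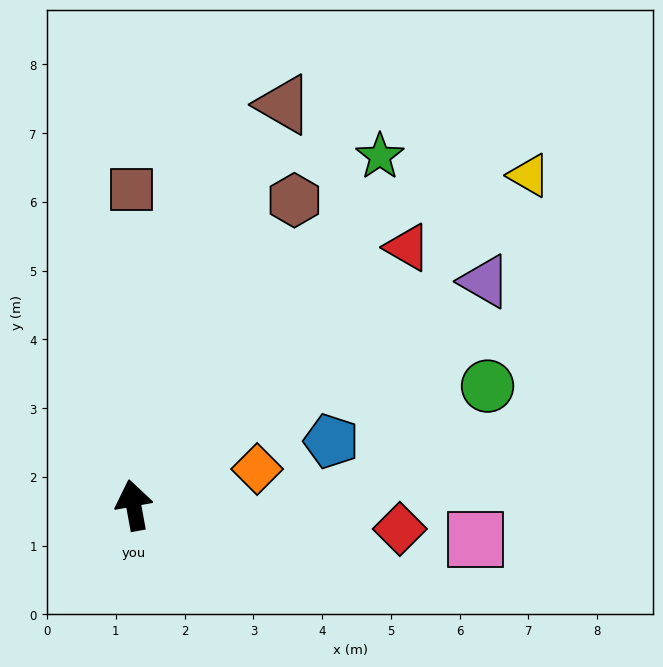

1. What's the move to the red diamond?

turn right 105°, forward 3.9 m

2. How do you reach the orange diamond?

turn right 84°, forward 1.9 m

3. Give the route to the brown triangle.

turn right 31°, forward 6.2 m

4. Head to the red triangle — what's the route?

turn right 57°, forward 5.5 m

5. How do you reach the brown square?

turn right 10°, forward 4.6 m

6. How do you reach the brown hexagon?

turn right 38°, forward 5.0 m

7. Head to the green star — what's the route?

turn right 46°, forward 6.2 m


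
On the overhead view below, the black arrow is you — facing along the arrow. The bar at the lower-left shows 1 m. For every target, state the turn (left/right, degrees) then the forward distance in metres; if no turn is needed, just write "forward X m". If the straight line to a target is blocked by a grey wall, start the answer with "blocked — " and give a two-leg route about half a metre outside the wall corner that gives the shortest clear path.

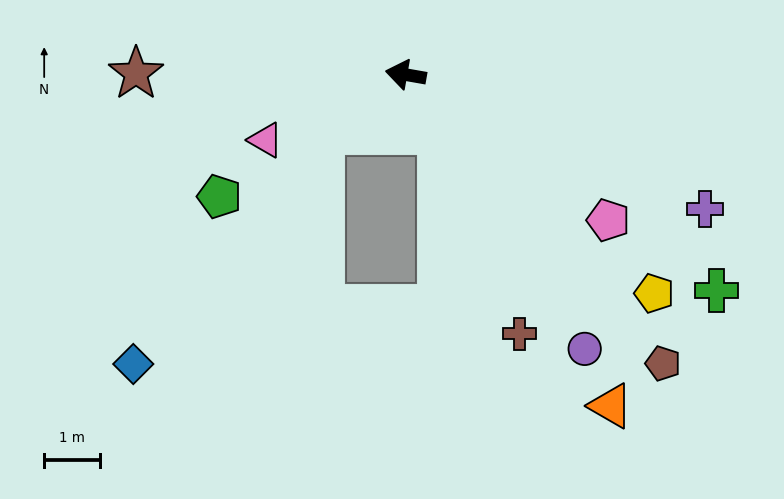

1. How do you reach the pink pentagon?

turn left 154°, forward 4.5 m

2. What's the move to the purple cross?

turn left 166°, forward 5.9 m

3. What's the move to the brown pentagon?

turn left 142°, forward 7.0 m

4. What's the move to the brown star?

turn left 10°, forward 4.8 m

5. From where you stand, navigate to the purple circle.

turn left 133°, forward 5.9 m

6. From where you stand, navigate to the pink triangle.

turn left 35°, forward 2.8 m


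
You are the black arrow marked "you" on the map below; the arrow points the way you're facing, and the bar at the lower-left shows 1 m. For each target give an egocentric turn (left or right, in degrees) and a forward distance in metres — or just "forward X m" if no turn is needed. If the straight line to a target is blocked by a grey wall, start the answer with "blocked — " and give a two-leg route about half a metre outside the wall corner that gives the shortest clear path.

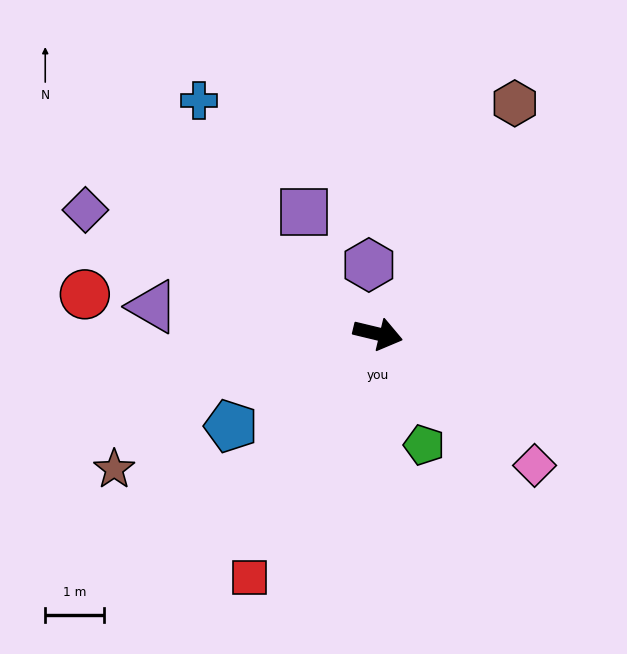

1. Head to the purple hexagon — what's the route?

turn left 111°, forward 1.2 m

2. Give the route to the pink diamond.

turn right 26°, forward 3.5 m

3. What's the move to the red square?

turn right 104°, forward 4.7 m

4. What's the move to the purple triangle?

turn right 173°, forward 3.8 m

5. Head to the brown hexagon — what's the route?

turn left 73°, forward 4.5 m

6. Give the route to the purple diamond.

turn left 171°, forward 5.4 m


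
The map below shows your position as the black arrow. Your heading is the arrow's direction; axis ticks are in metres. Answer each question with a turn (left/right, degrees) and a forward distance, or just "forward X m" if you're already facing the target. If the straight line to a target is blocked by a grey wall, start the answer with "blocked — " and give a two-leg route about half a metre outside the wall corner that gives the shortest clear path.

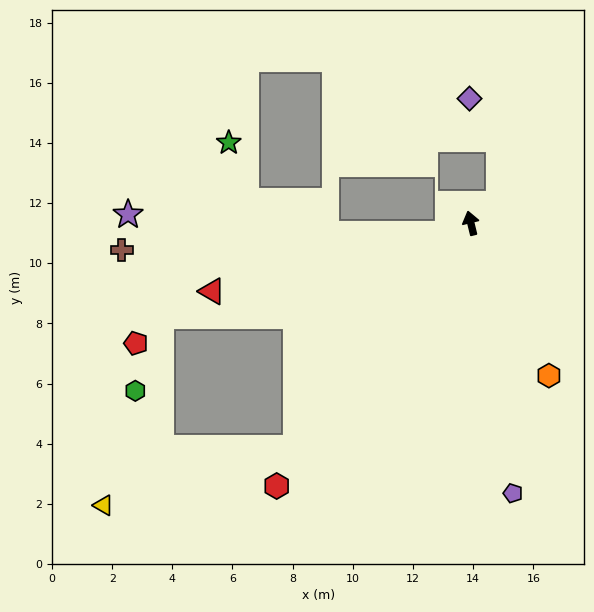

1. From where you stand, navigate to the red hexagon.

turn left 130°, forward 10.9 m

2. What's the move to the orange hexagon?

turn right 167°, forward 5.7 m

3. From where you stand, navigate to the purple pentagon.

turn left 175°, forward 9.1 m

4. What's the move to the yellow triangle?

blocked — turn left 128°, forward 9.4 m, then turn right 35°, forward 6.7 m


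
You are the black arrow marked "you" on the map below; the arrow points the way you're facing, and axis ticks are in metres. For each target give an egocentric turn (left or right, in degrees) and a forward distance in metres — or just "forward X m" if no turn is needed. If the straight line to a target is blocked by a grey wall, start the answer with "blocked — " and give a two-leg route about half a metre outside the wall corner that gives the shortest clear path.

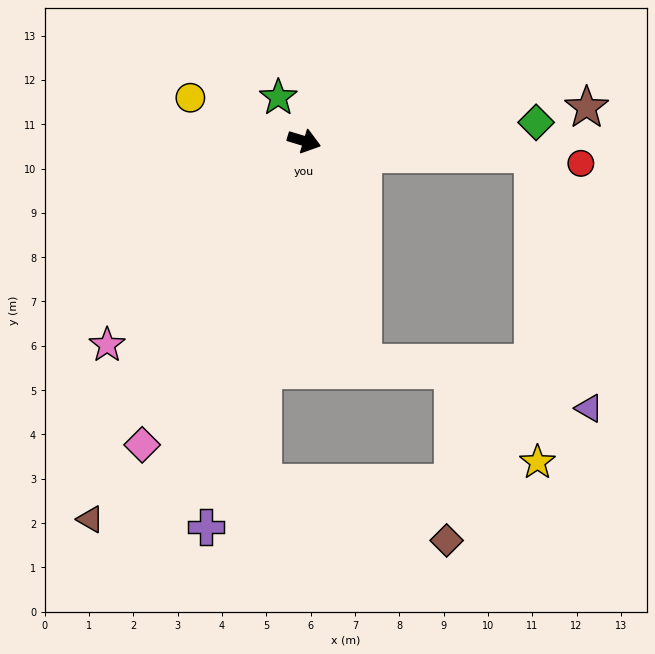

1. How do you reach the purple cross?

turn right 87°, forward 9.0 m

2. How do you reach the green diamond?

turn left 21°, forward 5.3 m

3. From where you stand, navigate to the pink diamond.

turn right 101°, forward 7.8 m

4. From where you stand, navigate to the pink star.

turn right 117°, forward 6.4 m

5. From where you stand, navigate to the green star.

turn left 138°, forward 1.1 m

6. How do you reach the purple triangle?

blocked — turn left 14°, forward 5.2 m, then turn right 75°, forward 5.9 m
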